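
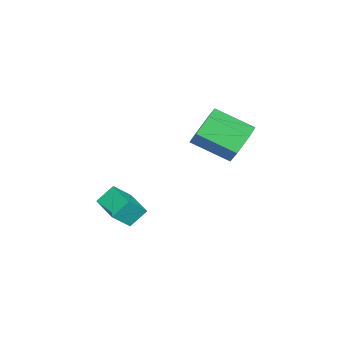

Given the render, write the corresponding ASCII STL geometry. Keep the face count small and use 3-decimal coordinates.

solid 
facet normal -0.030 0.894 -0.447
outer loop
vertex -2.076 5.087 3.369
vertex -2.508 4.687 2.597
vertex -3.044 5.034 3.327
endloop
endfacet
facet normal -0.063 0.444 0.894
outer loop
vertex -2.076 5.087 3.369
vertex -3.044 5.034 3.327
vertex -2.021 3.432 4.194
endloop
endfacet
facet normal -0.062 0.444 0.894
outer loop
vertex -2.021 3.432 4.194
vertex -3.044 5.034 3.327
vertex -2.989 3.379 4.153
endloop
endfacet
facet normal 0.030 -0.894 0.446
outer loop
vertex -2.021 3.432 4.194
vertex -2.989 3.379 4.153
vertex -2.452 3.033 3.423
endloop
endfacet
facet normal -0.030 0.894 -0.447
outer loop
vertex -3.044 5.034 3.327
vertex -2.508 4.687 2.597
vertex -3.475 4.634 2.556
endloop
endfacet
facet normal -0.895 0.175 0.410
outer loop
vertex -3.044 5.034 3.327
vertex -3.475 4.634 2.556
vertex -2.989 3.379 4.153
endloop
endfacet
facet normal -0.895 0.175 0.410
outer loop
vertex -2.989 3.379 4.153
vertex -3.475 4.634 2.556
vertex -3.42 2.98 3.381
endloop
endfacet
facet normal 0.030 -0.895 0.446
outer loop
vertex -2.989 3.379 4.153
vertex -3.42 2.98 3.381
vertex -2.452 3.033 3.423
endloop
endfacet
facet normal -0.030 0.894 -0.446
outer loop
vertex -3.475 4.634 2.556
vertex -2.508 4.687 2.597
vertex -2.939 4.288 1.826
endloop
endfacet
facet normal -0.833 -0.269 -0.484
outer loop
vertex -3.475 4.634 2.556
vertex -2.939 4.288 1.826
vertex -3.42 2.98 3.381
endloop
endfacet
facet normal -0.833 -0.269 -0.484
outer loop
vertex -3.42 2.98 3.381
vertex -2.939 4.288 1.826
vertex -2.884 2.633 2.651
endloop
endfacet
facet normal 0.030 -0.894 0.447
outer loop
vertex -3.42 2.98 3.381
vertex -2.884 2.633 2.651
vertex -2.452 3.033 3.423
endloop
endfacet
facet normal -0.030 0.894 -0.446
outer loop
vertex -2.939 4.288 1.826
vertex -2.508 4.687 2.597
vertex -1.971 4.341 1.867
endloop
endfacet
facet normal 0.062 -0.444 -0.894
outer loop
vertex -2.939 4.288 1.826
vertex -1.971 4.341 1.867
vertex -2.884 2.633 2.651
endloop
endfacet
facet normal 0.063 -0.444 -0.894
outer loop
vertex -2.884 2.633 2.651
vertex -1.971 4.341 1.867
vertex -1.916 2.686 2.693
endloop
endfacet
facet normal 0.030 -0.894 0.447
outer loop
vertex -2.884 2.633 2.651
vertex -1.916 2.686 2.693
vertex -2.452 3.033 3.423
endloop
endfacet
facet normal -0.030 0.895 -0.446
outer loop
vertex -1.971 4.341 1.867
vertex -2.508 4.687 2.597
vertex -1.54 4.74 2.639
endloop
endfacet
facet normal 0.895 -0.175 -0.410
outer loop
vertex -1.971 4.341 1.867
vertex -1.54 4.74 2.639
vertex -1.916 2.686 2.693
endloop
endfacet
facet normal 0.895 -0.175 -0.410
outer loop
vertex -1.916 2.686 2.693
vertex -1.54 4.74 2.639
vertex -1.485 3.086 3.464
endloop
endfacet
facet normal 0.030 -0.894 0.447
outer loop
vertex -1.916 2.686 2.693
vertex -1.485 3.086 3.464
vertex -2.452 3.033 3.423
endloop
endfacet
facet normal -0.030 0.894 -0.447
outer loop
vertex -1.54 4.74 2.639
vertex -2.508 4.687 2.597
vertex -2.076 5.087 3.369
endloop
endfacet
facet normal 0.833 0.269 0.484
outer loop
vertex -1.54 4.74 2.639
vertex -2.076 5.087 3.369
vertex -1.485 3.086 3.464
endloop
endfacet
facet normal 0.833 0.269 0.484
outer loop
vertex -1.485 3.086 3.464
vertex -2.076 5.087 3.369
vertex -2.021 3.432 4.194
endloop
endfacet
facet normal 0.030 -0.894 0.446
outer loop
vertex -1.485 3.086 3.464
vertex -2.021 3.432 4.194
vertex -2.452 3.033 3.423
endloop
endfacet
facet normal -0.455 0.551 0.700
outer loop
vertex 1.634 0.788 1.867
vertex 2.538 1.737 1.708
vertex 0.985 1.272 1.064
endloop
endfacet
facet normal -0.685 -0.719 0.120
outer loop
vertex 1.422 0.743 0.392
vertex 1.634 0.788 1.867
vertex 0.985 1.272 1.064
endloop
endfacet
facet normal -0.455 0.551 0.700
outer loop
vertex 0.985 1.272 1.064
vertex 2.538 1.737 1.708
vertex 1.889 2.221 0.905
endloop
endfacet
facet normal -0.569 0.424 -0.704
outer loop
vertex 1.889 2.221 0.905
vertex 1.422 0.743 0.392
vertex 0.985 1.272 1.064
endloop
endfacet
facet normal 0.569 -0.424 0.704
outer loop
vertex 1.634 0.788 1.867
vertex 2.975 1.208 1.036
vertex 2.538 1.737 1.708
endloop
endfacet
facet normal -0.685 -0.719 0.120
outer loop
vertex 2.071 0.259 1.195
vertex 1.634 0.788 1.867
vertex 1.422 0.743 0.392
endloop
endfacet
facet normal 0.569 -0.424 0.704
outer loop
vertex 2.071 0.259 1.195
vertex 2.975 1.208 1.036
vertex 1.634 0.788 1.867
endloop
endfacet
facet normal 0.685 0.719 -0.120
outer loop
vertex 2.538 1.737 1.708
vertex 2.975 1.208 1.036
vertex 1.889 2.221 0.905
endloop
endfacet
facet normal -0.569 0.424 -0.704
outer loop
vertex 2.326 1.692 0.233
vertex 1.422 0.743 0.392
vertex 1.889 2.221 0.905
endloop
endfacet
facet normal 0.685 0.719 -0.120
outer loop
vertex 1.889 2.221 0.905
vertex 2.975 1.208 1.036
vertex 2.326 1.692 0.233
endloop
endfacet
facet normal 0.455 -0.551 -0.700
outer loop
vertex 2.326 1.692 0.233
vertex 2.071 0.259 1.195
vertex 1.422 0.743 0.392
endloop
endfacet
facet normal 0.455 -0.551 -0.700
outer loop
vertex 2.975 1.208 1.036
vertex 2.071 0.259 1.195
vertex 2.326 1.692 0.233
endloop
endfacet

endsolid


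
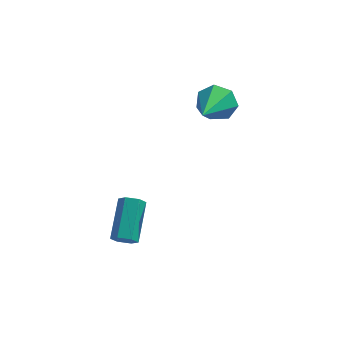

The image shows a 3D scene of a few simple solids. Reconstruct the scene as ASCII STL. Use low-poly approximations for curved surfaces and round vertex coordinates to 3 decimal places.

solid 
facet normal 0.153 0.916 -0.370
outer loop
vertex -0.184 1.777 4.203
vertex -0.771 1.598 3.517
vertex -0.948 1.962 4.344
endloop
endfacet
facet normal 0.173 -0.037 0.984
outer loop
vertex -0.184 1.777 4.203
vertex -0.948 1.962 4.344
vertex -1.089 -0.298 4.283
endloop
endfacet
facet normal 0.154 0.916 -0.370
outer loop
vertex -0.948 1.962 4.344
vertex -0.771 1.598 3.517
vertex -1.579 1.873 3.862
endloop
endfacet
facet normal -0.608 0.017 0.793
outer loop
vertex -0.948 1.962 4.344
vertex -1.579 1.873 3.862
vertex -1.089 -0.298 4.283
endloop
endfacet
facet normal 0.154 0.916 -0.369
outer loop
vertex -1.579 1.873 3.862
vertex -0.771 1.598 3.517
vertex -1.601 1.578 3.121
endloop
endfacet
facet normal -0.974 -0.199 0.108
outer loop
vertex -1.579 1.873 3.862
vertex -1.601 1.578 3.121
vertex -1.089 -0.298 4.283
endloop
endfacet
facet normal 0.154 0.916 -0.370
outer loop
vertex -1.601 1.578 3.121
vertex -0.771 1.598 3.517
vertex -0.999 1.298 2.678
endloop
endfacet
facet normal -0.650 -0.520 -0.554
outer loop
vertex -1.601 1.578 3.121
vertex -0.999 1.298 2.678
vertex -1.089 -0.298 4.283
endloop
endfacet
facet normal 0.153 0.917 -0.369
outer loop
vertex -0.999 1.298 2.678
vertex -0.771 1.598 3.517
vertex -0.225 1.245 2.867
endloop
endfacet
facet normal 0.122 -0.707 -0.696
outer loop
vertex -0.999 1.298 2.678
vertex -0.225 1.245 2.867
vertex -1.089 -0.298 4.283
endloop
endfacet
facet normal 0.153 0.917 -0.369
outer loop
vertex -0.225 1.245 2.867
vertex -0.771 1.598 3.517
vertex 0.138 1.458 3.546
endloop
endfacet
facet normal 0.757 -0.618 -0.211
outer loop
vertex -0.225 1.245 2.867
vertex 0.138 1.458 3.546
vertex -1.089 -0.298 4.283
endloop
endfacet
facet normal 0.153 0.916 -0.370
outer loop
vertex 0.138 1.458 3.546
vertex -0.771 1.598 3.517
vertex -0.184 1.777 4.203
endloop
endfacet
facet normal 0.780 -0.320 0.538
outer loop
vertex 0.138 1.458 3.546
vertex -0.184 1.777 4.203
vertex -1.089 -0.298 4.283
endloop
endfacet
facet normal -0.021 -0.838 -0.545
outer loop
vertex -3.317 -4.178 -0.687
vertex -3.54 -4.454 -0.254
vertex -3.874 -4.203 -0.627
endloop
endfacet
facet normal -0.114 0.544 -0.831
outer loop
vertex -3.317 -4.178 -0.687
vertex -3.874 -4.203 -0.627
vertex -3.277 -2.569 0.361
endloop
endfacet
facet normal -0.114 0.544 -0.831
outer loop
vertex -3.277 -2.569 0.361
vertex -3.874 -4.203 -0.627
vertex -3.833 -2.594 0.421
endloop
endfacet
facet normal 0.021 0.837 0.547
outer loop
vertex -3.277 -2.569 0.361
vertex -3.833 -2.594 0.421
vertex -3.5 -2.846 0.794
endloop
endfacet
facet normal -0.021 -0.838 -0.545
outer loop
vertex -3.874 -4.203 -0.627
vertex -3.54 -4.454 -0.254
vertex -4.096 -4.479 -0.194
endloop
endfacet
facet normal -0.918 0.233 -0.322
outer loop
vertex -3.874 -4.203 -0.627
vertex -4.096 -4.479 -0.194
vertex -3.833 -2.594 0.421
endloop
endfacet
facet normal -0.917 0.233 -0.323
outer loop
vertex -3.833 -2.594 0.421
vertex -4.096 -4.479 -0.194
vertex -4.056 -2.871 0.854
endloop
endfacet
facet normal 0.021 0.837 0.547
outer loop
vertex -3.833 -2.594 0.421
vertex -4.056 -2.871 0.854
vertex -3.5 -2.846 0.794
endloop
endfacet
facet normal -0.021 -0.837 -0.547
outer loop
vertex -4.096 -4.479 -0.194
vertex -3.54 -4.454 -0.254
vertex -3.763 -4.731 0.179
endloop
endfacet
facet normal -0.804 -0.311 0.508
outer loop
vertex -4.096 -4.479 -0.194
vertex -3.763 -4.731 0.179
vertex -4.056 -2.871 0.854
endloop
endfacet
facet normal -0.803 -0.311 0.508
outer loop
vertex -4.056 -2.871 0.854
vertex -3.763 -4.731 0.179
vertex -3.723 -3.122 1.227
endloop
endfacet
facet normal 0.021 0.838 0.545
outer loop
vertex -4.056 -2.871 0.854
vertex -3.723 -3.122 1.227
vertex -3.5 -2.846 0.794
endloop
endfacet
facet normal -0.021 -0.837 -0.547
outer loop
vertex -3.763 -4.731 0.179
vertex -3.54 -4.454 -0.254
vertex -3.207 -4.706 0.119
endloop
endfacet
facet normal 0.114 -0.544 0.831
outer loop
vertex -3.763 -4.731 0.179
vertex -3.207 -4.706 0.119
vertex -3.723 -3.122 1.227
endloop
endfacet
facet normal 0.114 -0.544 0.831
outer loop
vertex -3.723 -3.122 1.227
vertex -3.207 -4.706 0.119
vertex -3.166 -3.097 1.167
endloop
endfacet
facet normal 0.021 0.838 0.545
outer loop
vertex -3.723 -3.122 1.227
vertex -3.166 -3.097 1.167
vertex -3.5 -2.846 0.794
endloop
endfacet
facet normal -0.021 -0.837 -0.547
outer loop
vertex -3.207 -4.706 0.119
vertex -3.54 -4.454 -0.254
vertex -2.984 -4.429 -0.314
endloop
endfacet
facet normal 0.917 -0.234 0.323
outer loop
vertex -3.207 -4.706 0.119
vertex -2.984 -4.429 -0.314
vertex -3.166 -3.097 1.167
endloop
endfacet
facet normal 0.918 -0.233 0.322
outer loop
vertex -3.166 -3.097 1.167
vertex -2.984 -4.429 -0.314
vertex -2.944 -2.821 0.734
endloop
endfacet
facet normal 0.021 0.838 0.545
outer loop
vertex -3.166 -3.097 1.167
vertex -2.944 -2.821 0.734
vertex -3.5 -2.846 0.794
endloop
endfacet
facet normal -0.021 -0.838 -0.545
outer loop
vertex -2.984 -4.429 -0.314
vertex -3.54 -4.454 -0.254
vertex -3.317 -4.178 -0.687
endloop
endfacet
facet normal 0.803 0.311 -0.508
outer loop
vertex -2.984 -4.429 -0.314
vertex -3.317 -4.178 -0.687
vertex -2.944 -2.821 0.734
endloop
endfacet
facet normal 0.804 0.311 -0.508
outer loop
vertex -2.944 -2.821 0.734
vertex -3.317 -4.178 -0.687
vertex -3.277 -2.569 0.361
endloop
endfacet
facet normal 0.021 0.837 0.547
outer loop
vertex -2.944 -2.821 0.734
vertex -3.277 -2.569 0.361
vertex -3.5 -2.846 0.794
endloop
endfacet

endsolid


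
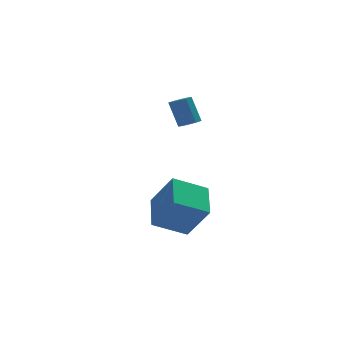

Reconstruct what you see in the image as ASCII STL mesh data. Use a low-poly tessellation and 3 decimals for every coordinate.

solid 
facet normal -0.895 0.045 0.444
outer loop
vertex -4.581 -2.98 -0.255
vertex -4.187 -1.306 0.37
vertex -5.366 -2.174 -1.92
endloop
endfacet
facet normal -0.215 -0.915 -0.341
outer loop
vertex -3.773 -2.254 -2.71
vertex -4.581 -2.98 -0.255
vertex -5.366 -2.174 -1.92
endloop
endfacet
facet normal -0.895 0.045 0.444
outer loop
vertex -5.366 -2.174 -1.92
vertex -4.187 -1.306 0.37
vertex -4.972 -0.5 -1.295
endloop
endfacet
facet normal -0.391 0.401 -0.828
outer loop
vertex -4.972 -0.5 -1.295
vertex -3.773 -2.254 -2.71
vertex -5.366 -2.174 -1.92
endloop
endfacet
facet normal 0.391 -0.401 0.828
outer loop
vertex -4.581 -2.98 -0.255
vertex -2.594 -1.386 -0.42
vertex -4.187 -1.306 0.37
endloop
endfacet
facet normal -0.215 -0.915 -0.341
outer loop
vertex -2.988 -3.06 -1.045
vertex -4.581 -2.98 -0.255
vertex -3.773 -2.254 -2.71
endloop
endfacet
facet normal 0.391 -0.401 0.828
outer loop
vertex -2.988 -3.06 -1.045
vertex -2.594 -1.386 -0.42
vertex -4.581 -2.98 -0.255
endloop
endfacet
facet normal 0.215 0.915 0.341
outer loop
vertex -4.187 -1.306 0.37
vertex -2.594 -1.386 -0.42
vertex -4.972 -0.5 -1.295
endloop
endfacet
facet normal -0.391 0.401 -0.828
outer loop
vertex -3.379 -0.58 -2.085
vertex -3.773 -2.254 -2.71
vertex -4.972 -0.5 -1.295
endloop
endfacet
facet normal 0.215 0.915 0.341
outer loop
vertex -4.972 -0.5 -1.295
vertex -2.594 -1.386 -0.42
vertex -3.379 -0.58 -2.085
endloop
endfacet
facet normal 0.895 -0.045 -0.444
outer loop
vertex -3.379 -0.58 -2.085
vertex -2.988 -3.06 -1.045
vertex -3.773 -2.254 -2.71
endloop
endfacet
facet normal 0.895 -0.045 -0.444
outer loop
vertex -2.594 -1.386 -0.42
vertex -2.988 -3.06 -1.045
vertex -3.379 -0.58 -2.085
endloop
endfacet
facet normal 0.212 -0.404 -0.890
outer loop
vertex -2.63 -0.362 3.304
vertex -3.101 -0.164 3.102
vertex -2.585 0.023 3.14
endloop
endfacet
facet normal 0.972 -0.013 0.236
outer loop
vertex -2.63 -0.362 3.304
vertex -2.585 0.023 3.14
vertex -2.927 0.206 4.559
endloop
endfacet
facet normal 0.972 -0.011 0.236
outer loop
vertex -2.927 0.206 4.559
vertex -2.585 0.023 3.14
vertex -2.883 0.591 4.395
endloop
endfacet
facet normal -0.210 0.403 0.891
outer loop
vertex -2.927 0.206 4.559
vertex -2.883 0.591 4.395
vertex -3.399 0.404 4.358
endloop
endfacet
facet normal 0.211 -0.402 -0.891
outer loop
vertex -2.585 0.023 3.14
vertex -3.101 -0.164 3.102
vertex -2.844 0.299 2.954
endloop
endfacet
facet normal 0.760 0.640 -0.109
outer loop
vertex -2.585 0.023 3.14
vertex -2.844 0.299 2.954
vertex -2.883 0.591 4.395
endloop
endfacet
facet normal 0.762 0.639 -0.109
outer loop
vertex -2.883 0.591 4.395
vertex -2.844 0.299 2.954
vertex -3.141 0.867 4.21
endloop
endfacet
facet normal -0.210 0.402 0.891
outer loop
vertex -2.883 0.591 4.395
vertex -3.141 0.867 4.21
vertex -3.399 0.404 4.358
endloop
endfacet
facet normal 0.212 -0.402 -0.891
outer loop
vertex -2.844 0.299 2.954
vertex -3.101 -0.164 3.102
vertex -3.253 0.303 2.855
endloop
endfacet
facet normal 0.103 0.915 -0.389
outer loop
vertex -2.844 0.299 2.954
vertex -3.253 0.303 2.855
vertex -3.141 0.867 4.21
endloop
endfacet
facet normal 0.105 0.915 -0.390
outer loop
vertex -3.141 0.867 4.21
vertex -3.253 0.303 2.855
vertex -3.55 0.872 4.111
endloop
endfacet
facet normal -0.211 0.402 0.891
outer loop
vertex -3.141 0.867 4.21
vertex -3.55 0.872 4.111
vertex -3.399 0.404 4.358
endloop
endfacet
facet normal 0.210 -0.403 -0.891
outer loop
vertex -3.253 0.303 2.855
vertex -3.101 -0.164 3.102
vertex -3.573 0.034 2.901
endloop
endfacet
facet normal -0.614 0.655 -0.442
outer loop
vertex -3.253 0.303 2.855
vertex -3.573 0.034 2.901
vertex -3.55 0.872 4.111
endloop
endfacet
facet normal -0.614 0.654 -0.441
outer loop
vertex -3.55 0.872 4.111
vertex -3.573 0.034 2.901
vertex -3.87 0.602 4.156
endloop
endfacet
facet normal -0.213 0.401 0.891
outer loop
vertex -3.55 0.872 4.111
vertex -3.87 0.602 4.156
vertex -3.399 0.404 4.358
endloop
endfacet
facet normal 0.210 -0.403 -0.891
outer loop
vertex -3.573 0.034 2.901
vertex -3.101 -0.164 3.102
vertex -3.617 -0.351 3.065
endloop
endfacet
facet normal -0.972 0.011 -0.235
outer loop
vertex -3.573 0.034 2.901
vertex -3.617 -0.351 3.065
vertex -3.87 0.602 4.156
endloop
endfacet
facet normal -0.972 0.013 -0.236
outer loop
vertex -3.87 0.602 4.156
vertex -3.617 -0.351 3.065
vertex -3.915 0.217 4.32
endloop
endfacet
facet normal -0.212 0.404 0.890
outer loop
vertex -3.87 0.602 4.156
vertex -3.915 0.217 4.32
vertex -3.399 0.404 4.358
endloop
endfacet
facet normal 0.210 -0.402 -0.891
outer loop
vertex -3.617 -0.351 3.065
vertex -3.101 -0.164 3.102
vertex -3.359 -0.627 3.25
endloop
endfacet
facet normal -0.761 -0.639 0.108
outer loop
vertex -3.617 -0.351 3.065
vertex -3.359 -0.627 3.25
vertex -3.915 0.217 4.32
endloop
endfacet
facet normal -0.761 -0.640 0.110
outer loop
vertex -3.915 0.217 4.32
vertex -3.359 -0.627 3.25
vertex -3.656 -0.059 4.506
endloop
endfacet
facet normal -0.211 0.402 0.891
outer loop
vertex -3.915 0.217 4.32
vertex -3.656 -0.059 4.506
vertex -3.399 0.404 4.358
endloop
endfacet
facet normal 0.211 -0.402 -0.891
outer loop
vertex -3.359 -0.627 3.25
vertex -3.101 -0.164 3.102
vertex -2.95 -0.632 3.349
endloop
endfacet
facet normal -0.105 -0.915 0.389
outer loop
vertex -3.359 -0.627 3.25
vertex -2.95 -0.632 3.349
vertex -3.656 -0.059 4.506
endloop
endfacet
facet normal -0.103 -0.915 0.390
outer loop
vertex -3.656 -0.059 4.506
vertex -2.95 -0.632 3.349
vertex -3.247 -0.063 4.605
endloop
endfacet
facet normal -0.212 0.402 0.891
outer loop
vertex -3.656 -0.059 4.506
vertex -3.247 -0.063 4.605
vertex -3.399 0.404 4.358
endloop
endfacet
facet normal 0.213 -0.401 -0.891
outer loop
vertex -2.95 -0.632 3.349
vertex -3.101 -0.164 3.102
vertex -2.63 -0.362 3.304
endloop
endfacet
facet normal 0.614 -0.654 0.442
outer loop
vertex -2.95 -0.632 3.349
vertex -2.63 -0.362 3.304
vertex -3.247 -0.063 4.605
endloop
endfacet
facet normal 0.614 -0.655 0.441
outer loop
vertex -3.247 -0.063 4.605
vertex -2.63 -0.362 3.304
vertex -2.927 0.206 4.559
endloop
endfacet
facet normal -0.210 0.403 0.891
outer loop
vertex -3.247 -0.063 4.605
vertex -2.927 0.206 4.559
vertex -3.399 0.404 4.358
endloop
endfacet

endsolid


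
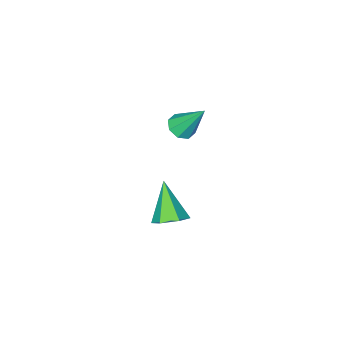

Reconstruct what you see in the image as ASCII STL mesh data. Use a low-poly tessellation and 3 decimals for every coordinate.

solid 
facet normal 0.216 -0.518 -0.828
outer loop
vertex -1.716 -1.931 0.079
vertex -2.192 -2.298 0.184
vertex -2.109 -1.777 -0.12
endloop
endfacet
facet normal 0.403 0.911 -0.090
outer loop
vertex -1.716 -1.931 0.079
vertex -2.109 -1.777 -0.12
vertex -2.568 -1.402 1.616
endloop
endfacet
facet normal 0.217 -0.518 -0.828
outer loop
vertex -2.109 -1.777 -0.12
vertex -2.192 -2.298 0.184
vertex -2.55 -1.927 -0.142
endloop
endfacet
facet normal -0.297 0.914 -0.276
outer loop
vertex -2.109 -1.777 -0.12
vertex -2.55 -1.927 -0.142
vertex -2.568 -1.402 1.616
endloop
endfacet
facet normal 0.217 -0.518 -0.828
outer loop
vertex -2.55 -1.927 -0.142
vertex -2.192 -2.298 0.184
vertex -2.782 -2.296 0.028
endloop
endfacet
facet normal -0.867 0.475 -0.151
outer loop
vertex -2.55 -1.927 -0.142
vertex -2.782 -2.296 0.028
vertex -2.568 -1.402 1.616
endloop
endfacet
facet normal 0.217 -0.518 -0.827
outer loop
vertex -2.782 -2.296 0.028
vertex -2.192 -2.298 0.184
vertex -2.668 -2.665 0.289
endloop
endfacet
facet normal -0.966 -0.148 0.213
outer loop
vertex -2.782 -2.296 0.028
vertex -2.668 -2.665 0.289
vertex -2.568 -1.402 1.616
endloop
endfacet
facet normal 0.217 -0.518 -0.827
outer loop
vertex -2.668 -2.665 0.289
vertex -2.192 -2.298 0.184
vertex -2.275 -2.82 0.489
endloop
endfacet
facet normal -0.539 -0.590 0.602
outer loop
vertex -2.668 -2.665 0.289
vertex -2.275 -2.82 0.489
vertex -2.568 -1.402 1.616
endloop
endfacet
facet normal 0.219 -0.518 -0.827
outer loop
vertex -2.275 -2.82 0.489
vertex -2.192 -2.298 0.184
vertex -1.834 -2.669 0.511
endloop
endfacet
facet normal 0.164 -0.593 0.788
outer loop
vertex -2.275 -2.82 0.489
vertex -1.834 -2.669 0.511
vertex -2.568 -1.402 1.616
endloop
endfacet
facet normal 0.218 -0.519 -0.827
outer loop
vertex -1.834 -2.669 0.511
vertex -2.192 -2.298 0.184
vertex -1.603 -2.301 0.341
endloop
endfacet
facet normal 0.733 -0.154 0.663
outer loop
vertex -1.834 -2.669 0.511
vertex -1.603 -2.301 0.341
vertex -2.568 -1.402 1.616
endloop
endfacet
facet normal 0.218 -0.519 -0.827
outer loop
vertex -1.603 -2.301 0.341
vertex -2.192 -2.298 0.184
vertex -1.716 -1.931 0.079
endloop
endfacet
facet normal 0.832 0.467 0.300
outer loop
vertex -1.603 -2.301 0.341
vertex -1.716 -1.931 0.079
vertex -2.568 -1.402 1.616
endloop
endfacet
facet normal 0.290 0.621 -0.728
outer loop
vertex -0.306 -1.743 -4.3
vertex -0.912 -1.317 -4.178
vertex -0.275 -1.179 -3.806
endloop
endfacet
facet normal 0.799 -0.421 0.430
outer loop
vertex -0.306 -1.743 -4.3
vertex -0.275 -1.179 -3.806
vertex -1.428 -2.423 -2.882
endloop
endfacet
facet normal 0.291 0.621 -0.728
outer loop
vertex -0.275 -1.179 -3.806
vertex -0.912 -1.317 -4.178
vertex -0.88 -0.753 -3.684
endloop
endfacet
facet normal 0.384 0.294 0.875
outer loop
vertex -0.275 -1.179 -3.806
vertex -0.88 -0.753 -3.684
vertex -1.428 -2.423 -2.882
endloop
endfacet
facet normal 0.290 0.621 -0.728
outer loop
vertex -0.88 -0.753 -3.684
vertex -0.912 -1.317 -4.178
vertex -1.517 -0.892 -4.056
endloop
endfacet
facet normal -0.515 0.502 0.694
outer loop
vertex -0.88 -0.753 -3.684
vertex -1.517 -0.892 -4.056
vertex -1.428 -2.423 -2.882
endloop
endfacet
facet normal 0.290 0.622 -0.727
outer loop
vertex -1.517 -0.892 -4.056
vertex -0.912 -1.317 -4.178
vertex -1.548 -1.455 -4.55
endloop
endfacet
facet normal -0.998 -0.005 0.069
outer loop
vertex -1.517 -0.892 -4.056
vertex -1.548 -1.455 -4.55
vertex -1.428 -2.423 -2.882
endloop
endfacet
facet normal 0.291 0.620 -0.728
outer loop
vertex -1.548 -1.455 -4.55
vertex -0.912 -1.317 -4.178
vertex -0.943 -1.881 -4.671
endloop
endfacet
facet normal -0.583 -0.720 -0.376
outer loop
vertex -1.548 -1.455 -4.55
vertex -0.943 -1.881 -4.671
vertex -1.428 -2.423 -2.882
endloop
endfacet
facet normal 0.290 0.621 -0.728
outer loop
vertex -0.943 -1.881 -4.671
vertex -0.912 -1.317 -4.178
vertex -0.306 -1.743 -4.3
endloop
endfacet
facet normal 0.315 -0.929 -0.196
outer loop
vertex -0.943 -1.881 -4.671
vertex -0.306 -1.743 -4.3
vertex -1.428 -2.423 -2.882
endloop
endfacet

endsolid


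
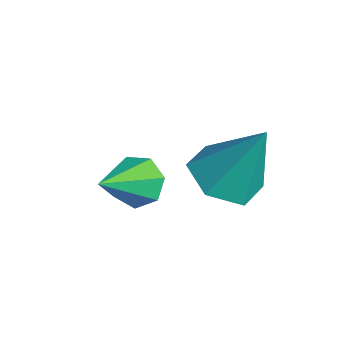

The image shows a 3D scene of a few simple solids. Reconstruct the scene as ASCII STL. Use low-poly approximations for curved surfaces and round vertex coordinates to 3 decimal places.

solid 
facet normal -0.505 0.644 -0.574
outer loop
vertex 0.788 -2.708 -3.3
vertex 0.418 -3.271 -3.606
vertex 0.242 -2.874 -3.006
endloop
endfacet
facet normal 0.310 0.456 0.834
outer loop
vertex 0.788 -2.708 -3.3
vertex 0.242 -2.874 -3.006
vertex 1.342 -4.449 -2.554
endloop
endfacet
facet normal -0.505 0.644 -0.574
outer loop
vertex 0.242 -2.874 -3.006
vertex 0.418 -3.271 -3.606
vertex -0.172 -3.339 -3.164
endloop
endfacet
facet normal -0.367 0.011 0.930
outer loop
vertex 0.242 -2.874 -3.006
vertex -0.172 -3.339 -3.164
vertex 1.342 -4.449 -2.554
endloop
endfacet
facet normal -0.505 0.643 -0.575
outer loop
vertex -0.172 -3.339 -3.164
vertex 0.418 -3.271 -3.606
vertex -0.141 -3.753 -3.654
endloop
endfacet
facet normal -0.637 -0.608 0.474
outer loop
vertex -0.172 -3.339 -3.164
vertex -0.141 -3.753 -3.654
vertex 1.342 -4.449 -2.554
endloop
endfacet
facet normal -0.506 0.644 -0.574
outer loop
vertex -0.141 -3.753 -3.654
vertex 0.418 -3.271 -3.606
vertex 0.31 -3.803 -4.108
endloop
endfacet
facet normal -0.297 -0.935 -0.192
outer loop
vertex -0.141 -3.753 -3.654
vertex 0.31 -3.803 -4.108
vertex 1.342 -4.449 -2.554
endloop
endfacet
facet normal -0.504 0.645 -0.575
outer loop
vertex 0.31 -3.803 -4.108
vertex 0.418 -3.271 -3.606
vertex 0.843 -3.453 -4.183
endloop
endfacet
facet normal 0.396 -0.724 -0.564
outer loop
vertex 0.31 -3.803 -4.108
vertex 0.843 -3.453 -4.183
vertex 1.342 -4.449 -2.554
endloop
endfacet
facet normal -0.505 0.644 -0.575
outer loop
vertex 0.843 -3.453 -4.183
vertex 0.418 -3.271 -3.606
vertex 1.056 -2.965 -3.824
endloop
endfacet
facet normal 0.922 -0.134 -0.364
outer loop
vertex 0.843 -3.453 -4.183
vertex 1.056 -2.965 -3.824
vertex 1.342 -4.449 -2.554
endloop
endfacet
facet normal -0.505 0.644 -0.574
outer loop
vertex 1.056 -2.965 -3.824
vertex 0.418 -3.271 -3.606
vertex 0.788 -2.708 -3.3
endloop
endfacet
facet normal 0.883 0.392 0.259
outer loop
vertex 1.056 -2.965 -3.824
vertex 0.788 -2.708 -3.3
vertex 1.342 -4.449 -2.554
endloop
endfacet
facet normal -0.269 -0.378 -0.886
outer loop
vertex 2.16 -2.195 -2.864
vertex 1.475 -1.487 -2.958
vertex 2.391 -1.337 -3.3
endloop
endfacet
facet normal 0.966 -0.154 0.208
outer loop
vertex 2.16 -2.195 -2.864
vertex 2.391 -1.337 -3.3
vertex 2.025 -0.713 -1.142
endloop
endfacet
facet normal -0.269 -0.378 -0.886
outer loop
vertex 2.391 -1.337 -3.3
vertex 1.475 -1.487 -2.958
vertex 1.706 -0.629 -3.394
endloop
endfacet
facet normal 0.722 0.688 -0.077
outer loop
vertex 2.391 -1.337 -3.3
vertex 1.706 -0.629 -3.394
vertex 2.025 -0.713 -1.142
endloop
endfacet
facet normal -0.269 -0.378 -0.886
outer loop
vertex 1.706 -0.629 -3.394
vertex 1.475 -1.487 -2.958
vertex 0.789 -0.779 -3.052
endloop
endfacet
facet normal -0.141 0.988 0.057
outer loop
vertex 1.706 -0.629 -3.394
vertex 0.789 -0.779 -3.052
vertex 2.025 -0.713 -1.142
endloop
endfacet
facet normal -0.269 -0.378 -0.886
outer loop
vertex 0.789 -0.779 -3.052
vertex 1.475 -1.487 -2.958
vertex 0.558 -1.637 -2.616
endloop
endfacet
facet normal -0.758 0.446 0.475
outer loop
vertex 0.789 -0.779 -3.052
vertex 0.558 -1.637 -2.616
vertex 2.025 -0.713 -1.142
endloop
endfacet
facet normal -0.269 -0.377 -0.886
outer loop
vertex 0.558 -1.637 -2.616
vertex 1.475 -1.487 -2.958
vertex 1.243 -2.345 -2.523
endloop
endfacet
facet normal -0.514 -0.397 0.760
outer loop
vertex 0.558 -1.637 -2.616
vertex 1.243 -2.345 -2.523
vertex 2.025 -0.713 -1.142
endloop
endfacet
facet normal -0.268 -0.377 -0.887
outer loop
vertex 1.243 -2.345 -2.523
vertex 1.475 -1.487 -2.958
vertex 2.16 -2.195 -2.864
endloop
endfacet
facet normal 0.347 -0.697 0.627
outer loop
vertex 1.243 -2.345 -2.523
vertex 2.16 -2.195 -2.864
vertex 2.025 -0.713 -1.142
endloop
endfacet

endsolid


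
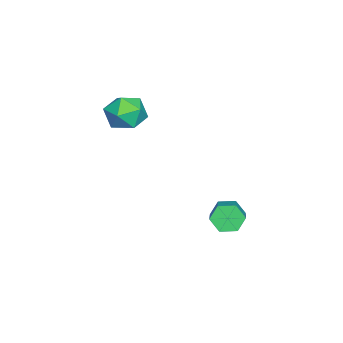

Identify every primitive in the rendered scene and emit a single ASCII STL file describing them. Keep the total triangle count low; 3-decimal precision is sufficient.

solid 
facet normal -0.858 -0.215 -0.467
outer loop
vertex 1.11 2.8 -2.007
vertex 0.766 3.018 -1.475
vertex 0.927 3.444 -1.967
endloop
endfacet
facet normal 0.435 0.178 -0.883
outer loop
vertex 1.11 2.8 -2.007
vertex 0.927 3.444 -1.967
vertex 2.637 3.183 -1.178
endloop
endfacet
facet normal 0.435 0.178 -0.883
outer loop
vertex 2.637 3.183 -1.178
vertex 0.927 3.444 -1.967
vertex 2.455 3.827 -1.138
endloop
endfacet
facet normal 0.859 0.214 0.465
outer loop
vertex 2.637 3.183 -1.178
vertex 2.455 3.827 -1.138
vertex 2.294 3.402 -0.645
endloop
endfacet
facet normal -0.858 -0.215 -0.467
outer loop
vertex 0.927 3.444 -1.967
vertex 0.766 3.018 -1.475
vertex 0.583 3.662 -1.435
endloop
endfacet
facet normal -0.019 0.921 -0.390
outer loop
vertex 0.927 3.444 -1.967
vertex 0.583 3.662 -1.435
vertex 2.455 3.827 -1.138
endloop
endfacet
facet normal -0.019 0.921 -0.390
outer loop
vertex 2.455 3.827 -1.138
vertex 0.583 3.662 -1.435
vertex 2.111 4.045 -0.606
endloop
endfacet
facet normal 0.858 0.216 0.466
outer loop
vertex 2.455 3.827 -1.138
vertex 2.111 4.045 -0.606
vertex 2.294 3.402 -0.645
endloop
endfacet
facet normal -0.859 -0.215 -0.464
outer loop
vertex 0.583 3.662 -1.435
vertex 0.766 3.018 -1.475
vertex 0.423 3.237 -0.942
endloop
endfacet
facet normal -0.454 0.743 0.493
outer loop
vertex 0.583 3.662 -1.435
vertex 0.423 3.237 -0.942
vertex 2.111 4.045 -0.606
endloop
endfacet
facet normal -0.454 0.743 0.492
outer loop
vertex 2.111 4.045 -0.606
vertex 0.423 3.237 -0.942
vertex 1.95 3.62 -0.113
endloop
endfacet
facet normal 0.858 0.216 0.466
outer loop
vertex 2.111 4.045 -0.606
vertex 1.95 3.62 -0.113
vertex 2.294 3.402 -0.645
endloop
endfacet
facet normal -0.859 -0.214 -0.465
outer loop
vertex 0.423 3.237 -0.942
vertex 0.766 3.018 -1.475
vertex 0.605 2.593 -0.982
endloop
endfacet
facet normal -0.435 -0.178 0.883
outer loop
vertex 0.423 3.237 -0.942
vertex 0.605 2.593 -0.982
vertex 1.95 3.62 -0.113
endloop
endfacet
facet normal -0.434 -0.178 0.883
outer loop
vertex 1.95 3.62 -0.113
vertex 0.605 2.593 -0.982
vertex 2.133 2.976 -0.153
endloop
endfacet
facet normal 0.858 0.215 0.467
outer loop
vertex 1.95 3.62 -0.113
vertex 2.133 2.976 -0.153
vertex 2.294 3.402 -0.645
endloop
endfacet
facet normal -0.858 -0.216 -0.466
outer loop
vertex 0.605 2.593 -0.982
vertex 0.766 3.018 -1.475
vertex 0.949 2.375 -1.514
endloop
endfacet
facet normal 0.019 -0.921 0.390
outer loop
vertex 0.605 2.593 -0.982
vertex 0.949 2.375 -1.514
vertex 2.133 2.976 -0.153
endloop
endfacet
facet normal 0.019 -0.921 0.390
outer loop
vertex 2.133 2.976 -0.153
vertex 0.949 2.375 -1.514
vertex 2.477 2.758 -0.685
endloop
endfacet
facet normal 0.858 0.215 0.467
outer loop
vertex 2.133 2.976 -0.153
vertex 2.477 2.758 -0.685
vertex 2.294 3.402 -0.645
endloop
endfacet
facet normal -0.858 -0.216 -0.466
outer loop
vertex 0.949 2.375 -1.514
vertex 0.766 3.018 -1.475
vertex 1.11 2.8 -2.007
endloop
endfacet
facet normal 0.453 -0.743 -0.492
outer loop
vertex 0.949 2.375 -1.514
vertex 1.11 2.8 -2.007
vertex 2.477 2.758 -0.685
endloop
endfacet
facet normal 0.454 -0.742 -0.493
outer loop
vertex 2.477 2.758 -0.685
vertex 1.11 2.8 -2.007
vertex 2.637 3.183 -1.178
endloop
endfacet
facet normal 0.859 0.215 0.464
outer loop
vertex 2.477 2.758 -0.685
vertex 2.637 3.183 -1.178
vertex 2.294 3.402 -0.645
endloop
endfacet
facet normal -0.511 -0.122 0.851
outer loop
vertex 0.128 -0.579 3.885
vertex 0.113 -1.483 3.746
vertex 0.801 -1.103 4.214
endloop
endfacet
facet normal -0.085 0.449 0.889
outer loop
vertex 0.128 -0.579 3.885
vertex 0.801 -1.103 4.214
vertex 0.996 -0.298 3.826
endloop
endfacet
facet normal -0.265 0.894 0.362
outer loop
vertex 0.128 -0.579 3.885
vertex 0.996 -0.298 3.826
vertex 0.428 -0.18 3.119
endloop
endfacet
facet normal -0.801 0.598 -0.002
outer loop
vertex 0.128 -0.579 3.885
vertex 0.428 -0.18 3.119
vertex -0.118 -0.912 3.07
endloop
endfacet
facet normal -0.953 -0.030 0.300
outer loop
vertex 0.128 -0.579 3.885
vertex -0.118 -0.912 3.07
vertex 0.113 -1.483 3.746
endloop
endfacet
facet normal 0.586 0.232 0.776
outer loop
vertex 0.996 -0.298 3.826
vertex 0.801 -1.103 4.214
vertex 1.518 -1.028 3.65
endloop
endfacet
facet normal -0.103 -0.693 0.714
outer loop
vertex 0.801 -1.103 4.214
vertex 0.113 -1.483 3.746
vertex 0.972 -1.76 3.601
endloop
endfacet
facet normal -0.820 -0.543 -0.179
outer loop
vertex 0.113 -1.483 3.746
vertex -0.118 -0.912 3.07
vertex 0.404 -1.642 2.894
endloop
endfacet
facet normal -0.575 0.473 -0.668
outer loop
vertex -0.118 -0.912 3.07
vertex 0.428 -0.18 3.119
vertex 0.599 -0.837 2.506
endloop
endfacet
facet normal 0.294 0.953 -0.077
outer loop
vertex 0.428 -0.18 3.119
vertex 0.996 -0.298 3.826
vertex 1.287 -0.457 2.974
endloop
endfacet
facet normal 0.801 -0.598 0.002
outer loop
vertex 1.272 -1.361 2.835
vertex 1.518 -1.028 3.65
vertex 0.972 -1.76 3.601
endloop
endfacet
facet normal 0.265 -0.894 -0.362
outer loop
vertex 1.272 -1.361 2.835
vertex 0.972 -1.76 3.601
vertex 0.404 -1.642 2.894
endloop
endfacet
facet normal 0.085 -0.449 -0.889
outer loop
vertex 1.272 -1.361 2.835
vertex 0.404 -1.642 2.894
vertex 0.599 -0.837 2.506
endloop
endfacet
facet normal 0.511 0.122 -0.851
outer loop
vertex 1.272 -1.361 2.835
vertex 0.599 -0.837 2.506
vertex 1.287 -0.457 2.974
endloop
endfacet
facet normal 0.953 0.030 -0.300
outer loop
vertex 1.272 -1.361 2.835
vertex 1.287 -0.457 2.974
vertex 1.518 -1.028 3.65
endloop
endfacet
facet normal 0.575 -0.473 0.668
outer loop
vertex 0.972 -1.76 3.601
vertex 1.518 -1.028 3.65
vertex 0.801 -1.103 4.214
endloop
endfacet
facet normal -0.294 -0.953 0.077
outer loop
vertex 0.404 -1.642 2.894
vertex 0.972 -1.76 3.601
vertex 0.113 -1.483 3.746
endloop
endfacet
facet normal -0.586 -0.232 -0.776
outer loop
vertex 0.599 -0.837 2.506
vertex 0.404 -1.642 2.894
vertex -0.118 -0.912 3.07
endloop
endfacet
facet normal 0.103 0.693 -0.714
outer loop
vertex 1.287 -0.457 2.974
vertex 0.599 -0.837 2.506
vertex 0.428 -0.18 3.119
endloop
endfacet
facet normal 0.820 0.543 0.179
outer loop
vertex 1.518 -1.028 3.65
vertex 1.287 -0.457 2.974
vertex 0.996 -0.298 3.826
endloop
endfacet

endsolid


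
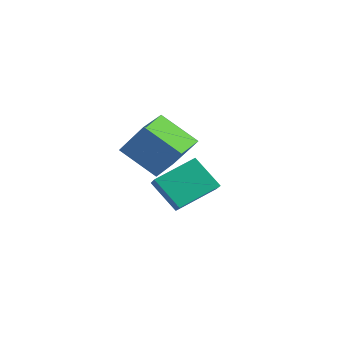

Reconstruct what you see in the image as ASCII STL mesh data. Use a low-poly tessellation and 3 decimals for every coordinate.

solid 
facet normal -0.775 0.377 -0.508
outer loop
vertex -2.833 0.133 -0.149
vertex -2.549 1.939 0.757
vertex -1.735 0.62 -1.463
endloop
endfacet
facet normal -0.139 -0.885 -0.444
outer loop
vertex -0.751 0.141 -0.817
vertex -2.833 0.133 -0.149
vertex -1.735 0.62 -1.463
endloop
endfacet
facet normal -0.774 0.378 -0.508
outer loop
vertex -1.735 0.62 -1.463
vertex -2.549 1.939 0.757
vertex -1.45 2.425 -0.556
endloop
endfacet
facet normal 0.617 0.273 -0.738
outer loop
vertex -1.45 2.425 -0.556
vertex -0.751 0.141 -0.817
vertex -1.735 0.62 -1.463
endloop
endfacet
facet normal -0.617 -0.273 0.738
outer loop
vertex -2.833 0.133 -0.149
vertex -1.565 1.46 1.403
vertex -2.549 1.939 0.757
endloop
endfacet
facet normal -0.139 -0.885 -0.444
outer loop
vertex -1.85 -0.345 0.496
vertex -2.833 0.133 -0.149
vertex -0.751 0.141 -0.817
endloop
endfacet
facet normal -0.617 -0.273 0.738
outer loop
vertex -1.85 -0.345 0.496
vertex -1.565 1.46 1.403
vertex -2.833 0.133 -0.149
endloop
endfacet
facet normal 0.139 0.885 0.444
outer loop
vertex -2.549 1.939 0.757
vertex -1.565 1.46 1.403
vertex -1.45 2.425 -0.556
endloop
endfacet
facet normal 0.617 0.273 -0.738
outer loop
vertex -0.467 1.947 0.089
vertex -0.751 0.141 -0.817
vertex -1.45 2.425 -0.556
endloop
endfacet
facet normal 0.139 0.885 0.444
outer loop
vertex -1.45 2.425 -0.556
vertex -1.565 1.46 1.403
vertex -0.467 1.947 0.089
endloop
endfacet
facet normal 0.774 -0.377 0.509
outer loop
vertex -0.467 1.947 0.089
vertex -1.85 -0.345 0.496
vertex -0.751 0.141 -0.817
endloop
endfacet
facet normal 0.775 -0.377 0.507
outer loop
vertex -1.565 1.46 1.403
vertex -1.85 -0.345 0.496
vertex -0.467 1.947 0.089
endloop
endfacet
facet normal -0.570 -0.235 -0.787
outer loop
vertex 0.339 -3.37 3.527
vertex -0.388 -2.1 3.674
vertex 1.599 -2.514 2.358
endloop
endfacet
facet normal 0.494 -0.864 -0.099
outer loop
vertex 2.648 -2.08 3.806
vertex 0.339 -3.37 3.527
vertex 1.599 -2.514 2.358
endloop
endfacet
facet normal -0.570 -0.235 -0.787
outer loop
vertex 1.599 -2.514 2.358
vertex -0.388 -2.1 3.674
vertex 0.872 -1.244 2.505
endloop
endfacet
facet normal 0.656 0.446 -0.609
outer loop
vertex 0.872 -1.244 2.505
vertex 2.648 -2.08 3.806
vertex 1.599 -2.514 2.358
endloop
endfacet
facet normal -0.656 -0.446 0.609
outer loop
vertex 0.339 -3.37 3.527
vertex 0.661 -1.666 5.122
vertex -0.388 -2.1 3.674
endloop
endfacet
facet normal 0.494 -0.864 -0.099
outer loop
vertex 1.388 -2.936 4.975
vertex 0.339 -3.37 3.527
vertex 2.648 -2.08 3.806
endloop
endfacet
facet normal -0.656 -0.446 0.609
outer loop
vertex 1.388 -2.936 4.975
vertex 0.661 -1.666 5.122
vertex 0.339 -3.37 3.527
endloop
endfacet
facet normal -0.494 0.864 0.099
outer loop
vertex -0.388 -2.1 3.674
vertex 0.661 -1.666 5.122
vertex 0.872 -1.244 2.505
endloop
endfacet
facet normal 0.656 0.446 -0.609
outer loop
vertex 1.921 -0.81 3.953
vertex 2.648 -2.08 3.806
vertex 0.872 -1.244 2.505
endloop
endfacet
facet normal -0.494 0.864 0.099
outer loop
vertex 0.872 -1.244 2.505
vertex 0.661 -1.666 5.122
vertex 1.921 -0.81 3.953
endloop
endfacet
facet normal 0.570 0.235 0.787
outer loop
vertex 1.921 -0.81 3.953
vertex 1.388 -2.936 4.975
vertex 2.648 -2.08 3.806
endloop
endfacet
facet normal 0.570 0.235 0.787
outer loop
vertex 0.661 -1.666 5.122
vertex 1.388 -2.936 4.975
vertex 1.921 -0.81 3.953
endloop
endfacet

endsolid


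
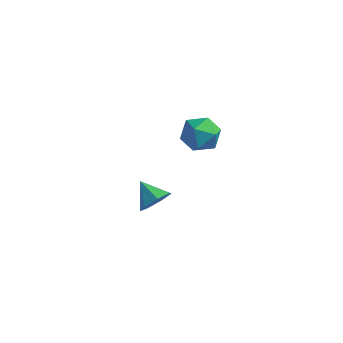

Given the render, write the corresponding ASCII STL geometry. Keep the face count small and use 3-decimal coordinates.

solid 
facet normal 0.783 -0.389 -0.485
outer loop
vertex 2.485 -1.505 -3.407
vertex 2.063 -1.74 -3.9
vertex 2.387 -1.131 -3.865
endloop
endfacet
facet normal 0.108 0.781 0.615
outer loop
vertex 2.485 -1.505 -3.407
vertex 2.387 -1.131 -3.865
vertex 1.257 -1.34 -3.4
endloop
endfacet
facet normal 0.784 -0.389 -0.485
outer loop
vertex 2.387 -1.131 -3.865
vertex 2.063 -1.74 -3.9
vertex 2.045 -1.217 -4.349
endloop
endfacet
facet normal -0.196 0.980 -0.036
outer loop
vertex 2.387 -1.131 -3.865
vertex 2.045 -1.217 -4.349
vertex 1.257 -1.34 -3.4
endloop
endfacet
facet normal 0.784 -0.389 -0.484
outer loop
vertex 2.045 -1.217 -4.349
vertex 2.063 -1.74 -3.9
vertex 1.717 -1.696 -4.495
endloop
endfacet
facet normal -0.656 0.592 -0.468
outer loop
vertex 2.045 -1.217 -4.349
vertex 1.717 -1.696 -4.495
vertex 1.257 -1.34 -3.4
endloop
endfacet
facet normal 0.784 -0.388 -0.485
outer loop
vertex 1.717 -1.696 -4.495
vertex 2.063 -1.74 -3.9
vertex 1.65 -2.208 -4.193
endloop
endfacet
facet normal -0.928 -0.091 -0.360
outer loop
vertex 1.717 -1.696 -4.495
vertex 1.65 -2.208 -4.193
vertex 1.257 -1.34 -3.4
endloop
endfacet
facet normal 0.784 -0.388 -0.485
outer loop
vertex 1.65 -2.208 -4.193
vertex 2.063 -1.74 -3.9
vertex 1.894 -2.368 -3.67
endloop
endfacet
facet normal -0.806 -0.554 0.207
outer loop
vertex 1.65 -2.208 -4.193
vertex 1.894 -2.368 -3.67
vertex 1.257 -1.34 -3.4
endloop
endfacet
facet normal 0.783 -0.389 -0.486
outer loop
vertex 1.894 -2.368 -3.67
vertex 2.063 -1.74 -3.9
vertex 2.266 -2.055 -3.321
endloop
endfacet
facet normal -0.381 -0.448 0.808
outer loop
vertex 1.894 -2.368 -3.67
vertex 2.266 -2.055 -3.321
vertex 1.257 -1.34 -3.4
endloop
endfacet
facet normal 0.783 -0.388 -0.486
outer loop
vertex 2.266 -2.055 -3.321
vertex 2.063 -1.74 -3.9
vertex 2.485 -1.505 -3.407
endloop
endfacet
facet normal 0.025 0.145 0.989
outer loop
vertex 2.266 -2.055 -3.321
vertex 2.485 -1.505 -3.407
vertex 1.257 -1.34 -3.4
endloop
endfacet
facet normal -0.443 0.705 -0.554
outer loop
vertex 3.773 -1.208 0.105
vertex 3.068 -1.444 0.368
vertex 3.468 -0.887 0.758
endloop
endfacet
facet normal 0.209 0.913 -0.351
outer loop
vertex 3.773 -1.208 0.105
vertex 3.468 -0.887 0.758
vertex 4.234 -1.073 0.731
endloop
endfacet
facet normal 0.679 0.433 -0.593
outer loop
vertex 3.773 -1.208 0.105
vertex 4.234 -1.073 0.731
vertex 4.307 -1.745 0.324
endloop
endfacet
facet normal 0.316 -0.071 -0.946
outer loop
vertex 3.773 -1.208 0.105
vertex 4.307 -1.745 0.324
vertex 3.586 -1.974 0.1
endloop
endfacet
facet normal -0.376 0.098 -0.921
outer loop
vertex 3.773 -1.208 0.105
vertex 3.586 -1.974 0.1
vertex 3.068 -1.444 0.368
endloop
endfacet
facet normal 0.232 0.903 0.363
outer loop
vertex 4.234 -1.073 0.731
vertex 3.468 -0.887 0.758
vertex 3.814 -1.226 1.38
endloop
endfacet
facet normal -0.823 0.567 0.034
outer loop
vertex 3.468 -0.887 0.758
vertex 3.068 -1.444 0.368
vertex 3.093 -1.455 1.156
endloop
endfacet
facet normal -0.716 -0.416 -0.561
outer loop
vertex 3.068 -1.444 0.368
vertex 3.586 -1.974 0.1
vertex 3.166 -2.127 0.749
endloop
endfacet
facet normal 0.405 -0.689 -0.601
outer loop
vertex 3.586 -1.974 0.1
vertex 4.307 -1.745 0.324
vertex 3.932 -2.313 0.722
endloop
endfacet
facet normal 0.992 0.126 -0.030
outer loop
vertex 4.307 -1.745 0.324
vertex 4.234 -1.073 0.731
vertex 4.332 -1.756 1.112
endloop
endfacet
facet normal -0.316 0.071 0.946
outer loop
vertex 3.627 -1.992 1.375
vertex 3.814 -1.226 1.38
vertex 3.093 -1.455 1.156
endloop
endfacet
facet normal -0.679 -0.433 0.593
outer loop
vertex 3.627 -1.992 1.375
vertex 3.093 -1.455 1.156
vertex 3.166 -2.127 0.749
endloop
endfacet
facet normal -0.209 -0.913 0.351
outer loop
vertex 3.627 -1.992 1.375
vertex 3.166 -2.127 0.749
vertex 3.932 -2.313 0.722
endloop
endfacet
facet normal 0.443 -0.705 0.554
outer loop
vertex 3.627 -1.992 1.375
vertex 3.932 -2.313 0.722
vertex 4.332 -1.756 1.112
endloop
endfacet
facet normal 0.376 -0.098 0.921
outer loop
vertex 3.627 -1.992 1.375
vertex 4.332 -1.756 1.112
vertex 3.814 -1.226 1.38
endloop
endfacet
facet normal -0.405 0.689 0.601
outer loop
vertex 3.093 -1.455 1.156
vertex 3.814 -1.226 1.38
vertex 3.468 -0.887 0.758
endloop
endfacet
facet normal -0.992 -0.126 0.030
outer loop
vertex 3.166 -2.127 0.749
vertex 3.093 -1.455 1.156
vertex 3.068 -1.444 0.368
endloop
endfacet
facet normal -0.232 -0.903 -0.363
outer loop
vertex 3.932 -2.313 0.722
vertex 3.166 -2.127 0.749
vertex 3.586 -1.974 0.1
endloop
endfacet
facet normal 0.823 -0.567 -0.034
outer loop
vertex 4.332 -1.756 1.112
vertex 3.932 -2.313 0.722
vertex 4.307 -1.745 0.324
endloop
endfacet
facet normal 0.716 0.416 0.561
outer loop
vertex 3.814 -1.226 1.38
vertex 4.332 -1.756 1.112
vertex 4.234 -1.073 0.731
endloop
endfacet

endsolid


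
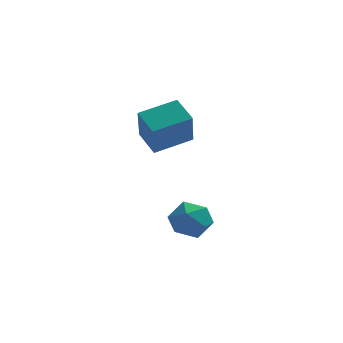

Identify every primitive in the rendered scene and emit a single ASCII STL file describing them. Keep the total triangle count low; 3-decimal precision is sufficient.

solid 
facet normal -0.872 -0.429 -0.238
outer loop
vertex -3.46 -2.258 2.517
vertex -4.043 -1.346 3.01
vertex -3.452 -1.46 1.05
endloop
endfacet
facet normal 0.490 -0.767 -0.414
outer loop
vertex -2.057 -0.774 1.43
vertex -3.46 -2.258 2.517
vertex -3.452 -1.46 1.05
endloop
endfacet
facet normal -0.872 -0.429 -0.238
outer loop
vertex -3.452 -1.46 1.05
vertex -4.043 -1.346 3.01
vertex -4.035 -0.548 1.543
endloop
endfacet
facet normal 0.004 0.478 -0.879
outer loop
vertex -4.035 -0.548 1.543
vertex -2.057 -0.774 1.43
vertex -3.452 -1.46 1.05
endloop
endfacet
facet normal -0.004 -0.478 0.879
outer loop
vertex -3.46 -2.258 2.517
vertex -2.648 -0.66 3.39
vertex -4.043 -1.346 3.01
endloop
endfacet
facet normal 0.490 -0.767 -0.414
outer loop
vertex -2.065 -1.572 2.897
vertex -3.46 -2.258 2.517
vertex -2.057 -0.774 1.43
endloop
endfacet
facet normal -0.004 -0.478 0.879
outer loop
vertex -2.065 -1.572 2.897
vertex -2.648 -0.66 3.39
vertex -3.46 -2.258 2.517
endloop
endfacet
facet normal -0.490 0.767 0.414
outer loop
vertex -4.043 -1.346 3.01
vertex -2.648 -0.66 3.39
vertex -4.035 -0.548 1.543
endloop
endfacet
facet normal 0.004 0.478 -0.879
outer loop
vertex -2.64 0.138 1.923
vertex -2.057 -0.774 1.43
vertex -4.035 -0.548 1.543
endloop
endfacet
facet normal -0.490 0.767 0.414
outer loop
vertex -4.035 -0.548 1.543
vertex -2.648 -0.66 3.39
vertex -2.64 0.138 1.923
endloop
endfacet
facet normal 0.872 0.429 0.238
outer loop
vertex -2.64 0.138 1.923
vertex -2.065 -1.572 2.897
vertex -2.057 -0.774 1.43
endloop
endfacet
facet normal 0.872 0.429 0.238
outer loop
vertex -2.648 -0.66 3.39
vertex -2.065 -1.572 2.897
vertex -2.64 0.138 1.923
endloop
endfacet
facet normal 0.308 0.513 0.801
outer loop
vertex -1.772 -1.582 -1.675
vertex -2.368 -2.039 -1.153
vertex -1.521 -2.363 -1.271
endloop
endfacet
facet normal 0.837 0.439 0.328
outer loop
vertex -1.772 -1.582 -1.675
vertex -1.521 -2.363 -1.271
vertex -1.271 -2.194 -2.134
endloop
endfacet
facet normal 0.623 0.727 -0.290
outer loop
vertex -1.772 -1.582 -1.675
vertex -1.271 -2.194 -2.134
vertex -1.964 -1.766 -2.55
endloop
endfacet
facet normal -0.038 0.980 -0.198
outer loop
vertex -1.772 -1.582 -1.675
vertex -1.964 -1.766 -2.55
vertex -2.642 -1.67 -1.944
endloop
endfacet
facet normal -0.233 0.848 0.476
outer loop
vertex -1.772 -1.582 -1.675
vertex -2.642 -1.67 -1.944
vertex -2.368 -2.039 -1.153
endloop
endfacet
facet normal 0.940 -0.260 0.221
outer loop
vertex -1.271 -2.194 -2.134
vertex -1.521 -2.363 -1.271
vertex -1.558 -3.03 -1.896
endloop
endfacet
facet normal 0.084 -0.139 0.987
outer loop
vertex -1.521 -2.363 -1.271
vertex -2.368 -2.039 -1.153
vertex -2.236 -2.934 -1.29
endloop
endfacet
facet normal -0.790 0.403 0.462
outer loop
vertex -2.368 -2.039 -1.153
vertex -2.642 -1.67 -1.944
vertex -2.929 -2.506 -1.706
endloop
endfacet
facet normal -0.475 0.616 -0.629
outer loop
vertex -2.642 -1.67 -1.944
vertex -1.964 -1.766 -2.55
vertex -2.679 -2.337 -2.569
endloop
endfacet
facet normal 0.594 0.207 -0.777
outer loop
vertex -1.964 -1.766 -2.55
vertex -1.271 -2.194 -2.134
vertex -1.832 -2.661 -2.687
endloop
endfacet
facet normal 0.038 -0.980 0.198
outer loop
vertex -2.428 -3.118 -2.165
vertex -1.558 -3.03 -1.896
vertex -2.236 -2.934 -1.29
endloop
endfacet
facet normal -0.623 -0.727 0.290
outer loop
vertex -2.428 -3.118 -2.165
vertex -2.236 -2.934 -1.29
vertex -2.929 -2.506 -1.706
endloop
endfacet
facet normal -0.837 -0.439 -0.328
outer loop
vertex -2.428 -3.118 -2.165
vertex -2.929 -2.506 -1.706
vertex -2.679 -2.337 -2.569
endloop
endfacet
facet normal -0.308 -0.513 -0.801
outer loop
vertex -2.428 -3.118 -2.165
vertex -2.679 -2.337 -2.569
vertex -1.832 -2.661 -2.687
endloop
endfacet
facet normal 0.233 -0.848 -0.476
outer loop
vertex -2.428 -3.118 -2.165
vertex -1.832 -2.661 -2.687
vertex -1.558 -3.03 -1.896
endloop
endfacet
facet normal 0.475 -0.616 0.629
outer loop
vertex -2.236 -2.934 -1.29
vertex -1.558 -3.03 -1.896
vertex -1.521 -2.363 -1.271
endloop
endfacet
facet normal -0.594 -0.207 0.777
outer loop
vertex -2.929 -2.506 -1.706
vertex -2.236 -2.934 -1.29
vertex -2.368 -2.039 -1.153
endloop
endfacet
facet normal -0.940 0.260 -0.221
outer loop
vertex -2.679 -2.337 -2.569
vertex -2.929 -2.506 -1.706
vertex -2.642 -1.67 -1.944
endloop
endfacet
facet normal -0.084 0.139 -0.987
outer loop
vertex -1.832 -2.661 -2.687
vertex -2.679 -2.337 -2.569
vertex -1.964 -1.766 -2.55
endloop
endfacet
facet normal 0.790 -0.403 -0.462
outer loop
vertex -1.558 -3.03 -1.896
vertex -1.832 -2.661 -2.687
vertex -1.271 -2.194 -2.134
endloop
endfacet

endsolid


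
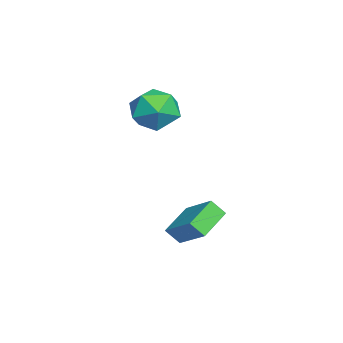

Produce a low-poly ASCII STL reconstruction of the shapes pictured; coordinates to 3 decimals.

solid 
facet normal -0.956 0.162 0.244
outer loop
vertex -2.755 2.71 1.749
vertex -3.049 1.651 1.297
vertex -2.742 1.744 2.441
endloop
endfacet
facet normal -0.518 0.494 0.699
outer loop
vertex -2.755 2.71 1.749
vertex -2.742 1.744 2.441
vertex -1.868 2.546 2.522
endloop
endfacet
facet normal -0.108 0.940 0.323
outer loop
vertex -2.755 2.71 1.749
vertex -1.868 2.546 2.522
vertex -1.636 2.948 1.429
endloop
endfacet
facet normal -0.292 0.884 -0.364
outer loop
vertex -2.755 2.71 1.749
vertex -1.636 2.948 1.429
vertex -2.366 2.395 0.671
endloop
endfacet
facet normal -0.817 0.403 -0.413
outer loop
vertex -2.755 2.71 1.749
vertex -2.366 2.395 0.671
vertex -3.049 1.651 1.297
endloop
endfacet
facet normal -0.095 0.002 0.996
outer loop
vertex -1.868 2.546 2.522
vertex -2.742 1.744 2.441
vertex -1.614 1.385 2.549
endloop
endfacet
facet normal -0.804 -0.536 0.259
outer loop
vertex -2.742 1.744 2.441
vertex -3.049 1.651 1.297
vertex -2.344 0.832 1.791
endloop
endfacet
facet normal -0.578 -0.145 -0.803
outer loop
vertex -3.049 1.651 1.297
vertex -2.366 2.395 0.671
vertex -2.112 1.234 0.698
endloop
endfacet
facet normal 0.271 0.634 -0.724
outer loop
vertex -2.366 2.395 0.671
vertex -1.636 2.948 1.429
vertex -1.238 2.036 0.779
endloop
endfacet
facet normal 0.570 0.724 0.387
outer loop
vertex -1.636 2.948 1.429
vertex -1.868 2.546 2.522
vertex -0.931 2.129 1.923
endloop
endfacet
facet normal 0.292 -0.884 0.364
outer loop
vertex -1.225 1.07 1.471
vertex -1.614 1.385 2.549
vertex -2.344 0.832 1.791
endloop
endfacet
facet normal 0.108 -0.940 -0.323
outer loop
vertex -1.225 1.07 1.471
vertex -2.344 0.832 1.791
vertex -2.112 1.234 0.698
endloop
endfacet
facet normal 0.518 -0.494 -0.699
outer loop
vertex -1.225 1.07 1.471
vertex -2.112 1.234 0.698
vertex -1.238 2.036 0.779
endloop
endfacet
facet normal 0.956 -0.162 -0.244
outer loop
vertex -1.225 1.07 1.471
vertex -1.238 2.036 0.779
vertex -0.931 2.129 1.923
endloop
endfacet
facet normal 0.817 -0.403 0.413
outer loop
vertex -1.225 1.07 1.471
vertex -0.931 2.129 1.923
vertex -1.614 1.385 2.549
endloop
endfacet
facet normal -0.271 -0.634 0.724
outer loop
vertex -2.344 0.832 1.791
vertex -1.614 1.385 2.549
vertex -2.742 1.744 2.441
endloop
endfacet
facet normal -0.570 -0.724 -0.387
outer loop
vertex -2.112 1.234 0.698
vertex -2.344 0.832 1.791
vertex -3.049 1.651 1.297
endloop
endfacet
facet normal 0.095 -0.002 -0.996
outer loop
vertex -1.238 2.036 0.779
vertex -2.112 1.234 0.698
vertex -2.366 2.395 0.671
endloop
endfacet
facet normal 0.804 0.536 -0.259
outer loop
vertex -0.931 2.129 1.923
vertex -1.238 2.036 0.779
vertex -1.636 2.948 1.429
endloop
endfacet
facet normal 0.578 0.145 0.803
outer loop
vertex -1.614 1.385 2.549
vertex -0.931 2.129 1.923
vertex -1.868 2.546 2.522
endloop
endfacet
facet normal -0.576 -0.596 -0.560
outer loop
vertex 1.509 2.608 -3.36
vertex 0.202 3.322 -2.776
vertex 1.537 3.183 -4.0
endloop
endfacet
facet normal 0.817 -0.446 -0.365
outer loop
vertex 2.538 4.218 -3.024
vertex 1.509 2.608 -3.36
vertex 1.537 3.183 -4.0
endloop
endfacet
facet normal -0.576 -0.596 -0.560
outer loop
vertex 1.537 3.183 -4.0
vertex 0.202 3.322 -2.776
vertex 0.23 3.896 -3.415
endloop
endfacet
facet normal 0.032 0.669 -0.743
outer loop
vertex 0.23 3.896 -3.415
vertex 2.538 4.218 -3.024
vertex 1.537 3.183 -4.0
endloop
endfacet
facet normal -0.033 -0.668 0.743
outer loop
vertex 1.509 2.608 -3.36
vertex 1.203 4.357 -1.8
vertex 0.202 3.322 -2.776
endloop
endfacet
facet normal 0.817 -0.446 -0.365
outer loop
vertex 2.51 3.644 -2.385
vertex 1.509 2.608 -3.36
vertex 2.538 4.218 -3.024
endloop
endfacet
facet normal -0.032 -0.668 0.743
outer loop
vertex 2.51 3.644 -2.385
vertex 1.203 4.357 -1.8
vertex 1.509 2.608 -3.36
endloop
endfacet
facet normal -0.817 0.446 0.365
outer loop
vertex 0.202 3.322 -2.776
vertex 1.203 4.357 -1.8
vertex 0.23 3.896 -3.415
endloop
endfacet
facet normal 0.033 0.668 -0.743
outer loop
vertex 1.231 4.932 -2.44
vertex 2.538 4.218 -3.024
vertex 0.23 3.896 -3.415
endloop
endfacet
facet normal -0.817 0.446 0.365
outer loop
vertex 0.23 3.896 -3.415
vertex 1.203 4.357 -1.8
vertex 1.231 4.932 -2.44
endloop
endfacet
facet normal 0.576 0.596 0.560
outer loop
vertex 1.231 4.932 -2.44
vertex 2.51 3.644 -2.385
vertex 2.538 4.218 -3.024
endloop
endfacet
facet normal 0.576 0.596 0.560
outer loop
vertex 1.203 4.357 -1.8
vertex 2.51 3.644 -2.385
vertex 1.231 4.932 -2.44
endloop
endfacet

endsolid


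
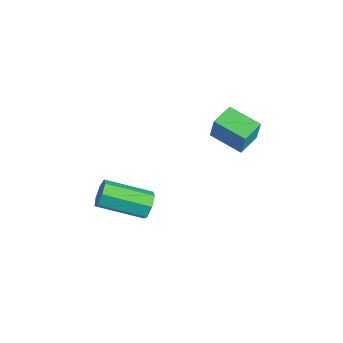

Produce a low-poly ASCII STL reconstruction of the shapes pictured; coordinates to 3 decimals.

solid 
facet normal 0.461 0.823 -0.331
outer loop
vertex 2.488 -2.538 0.374
vertex 2.31 -2.257 0.825
vertex 2.784 -2.549 0.759
endloop
endfacet
facet normal 0.645 -0.567 -0.512
outer loop
vertex 2.488 -2.538 0.374
vertex 2.784 -2.549 0.759
vertex 1.668 -4.004 0.965
endloop
endfacet
facet normal 0.646 -0.568 -0.511
outer loop
vertex 1.668 -4.004 0.965
vertex 2.784 -2.549 0.759
vertex 1.964 -4.014 1.35
endloop
endfacet
facet normal -0.460 -0.823 0.332
outer loop
vertex 1.668 -4.004 0.965
vertex 1.964 -4.014 1.35
vertex 1.49 -3.723 1.415
endloop
endfacet
facet normal 0.461 0.823 -0.331
outer loop
vertex 2.784 -2.549 0.759
vertex 2.31 -2.257 0.825
vertex 2.723 -2.34 1.194
endloop
endfacet
facet normal 0.879 -0.370 0.301
outer loop
vertex 2.784 -2.549 0.759
vertex 2.723 -2.34 1.194
vertex 1.964 -4.014 1.35
endloop
endfacet
facet normal 0.879 -0.370 0.302
outer loop
vertex 1.964 -4.014 1.35
vertex 2.723 -2.34 1.194
vertex 1.903 -3.805 1.784
endloop
endfacet
facet normal -0.460 -0.824 0.332
outer loop
vertex 1.964 -4.014 1.35
vertex 1.903 -3.805 1.784
vertex 1.49 -3.723 1.415
endloop
endfacet
facet normal 0.461 0.823 -0.331
outer loop
vertex 2.723 -2.34 1.194
vertex 2.31 -2.257 0.825
vertex 2.351 -2.069 1.35
endloop
endfacet
facet normal 0.449 0.106 0.887
outer loop
vertex 2.723 -2.34 1.194
vertex 2.351 -2.069 1.35
vertex 1.903 -3.805 1.784
endloop
endfacet
facet normal 0.451 0.105 0.886
outer loop
vertex 1.903 -3.805 1.784
vertex 2.351 -2.069 1.35
vertex 1.531 -3.534 1.941
endloop
endfacet
facet normal -0.460 -0.824 0.332
outer loop
vertex 1.903 -3.805 1.784
vertex 1.531 -3.534 1.941
vertex 1.49 -3.723 1.415
endloop
endfacet
facet normal 0.461 0.823 -0.331
outer loop
vertex 2.351 -2.069 1.35
vertex 2.31 -2.257 0.825
vertex 1.949 -1.94 1.111
endloop
endfacet
facet normal -0.317 0.502 0.805
outer loop
vertex 2.351 -2.069 1.35
vertex 1.949 -1.94 1.111
vertex 1.531 -3.534 1.941
endloop
endfacet
facet normal -0.317 0.502 0.805
outer loop
vertex 1.531 -3.534 1.941
vertex 1.949 -1.94 1.111
vertex 1.128 -3.405 1.702
endloop
endfacet
facet normal -0.460 -0.823 0.332
outer loop
vertex 1.531 -3.534 1.941
vertex 1.128 -3.405 1.702
vertex 1.49 -3.723 1.415
endloop
endfacet
facet normal 0.460 0.823 -0.332
outer loop
vertex 1.949 -1.94 1.111
vertex 2.31 -2.257 0.825
vertex 1.818 -2.05 0.656
endloop
endfacet
facet normal -0.845 0.521 0.117
outer loop
vertex 1.949 -1.94 1.111
vertex 1.818 -2.05 0.656
vertex 1.128 -3.405 1.702
endloop
endfacet
facet normal -0.846 0.520 0.116
outer loop
vertex 1.128 -3.405 1.702
vertex 1.818 -2.05 0.656
vertex 0.998 -3.515 1.247
endloop
endfacet
facet normal -0.461 -0.823 0.331
outer loop
vertex 1.128 -3.405 1.702
vertex 0.998 -3.515 1.247
vertex 1.49 -3.723 1.415
endloop
endfacet
facet normal 0.460 0.824 -0.331
outer loop
vertex 1.818 -2.05 0.656
vertex 2.31 -2.257 0.825
vertex 2.058 -2.316 0.328
endloop
endfacet
facet normal -0.738 0.147 -0.659
outer loop
vertex 1.818 -2.05 0.656
vertex 2.058 -2.316 0.328
vertex 0.998 -3.515 1.247
endloop
endfacet
facet normal -0.738 0.147 -0.659
outer loop
vertex 0.998 -3.515 1.247
vertex 2.058 -2.316 0.328
vertex 1.238 -3.782 0.919
endloop
endfacet
facet normal -0.461 -0.823 0.332
outer loop
vertex 0.998 -3.515 1.247
vertex 1.238 -3.782 0.919
vertex 1.49 -3.723 1.415
endloop
endfacet
facet normal 0.461 0.823 -0.331
outer loop
vertex 2.058 -2.316 0.328
vertex 2.31 -2.257 0.825
vertex 2.488 -2.538 0.374
endloop
endfacet
facet normal -0.074 -0.337 -0.939
outer loop
vertex 2.058 -2.316 0.328
vertex 2.488 -2.538 0.374
vertex 1.238 -3.782 0.919
endloop
endfacet
facet normal -0.074 -0.337 -0.939
outer loop
vertex 1.238 -3.782 0.919
vertex 2.488 -2.538 0.374
vertex 1.668 -4.004 0.965
endloop
endfacet
facet normal -0.461 -0.823 0.332
outer loop
vertex 1.238 -3.782 0.919
vertex 1.668 -4.004 0.965
vertex 1.49 -3.723 1.415
endloop
endfacet
facet normal -0.846 -0.496 0.195
outer loop
vertex 2.172 0.223 4.432
vertex 1.7 1.046 4.48
vertex 1.989 0.173 3.511
endloop
endfacet
facet normal 0.497 -0.866 -0.052
outer loop
vertex 3.08 0.814 3.26
vertex 2.172 0.223 4.432
vertex 1.989 0.173 3.511
endloop
endfacet
facet normal -0.846 -0.496 0.195
outer loop
vertex 1.989 0.173 3.511
vertex 1.7 1.046 4.48
vertex 1.517 0.996 3.559
endloop
endfacet
facet normal -0.194 -0.054 -0.980
outer loop
vertex 1.517 0.996 3.559
vertex 3.08 0.814 3.26
vertex 1.989 0.173 3.511
endloop
endfacet
facet normal 0.194 0.054 0.980
outer loop
vertex 2.172 0.223 4.432
vertex 2.791 1.687 4.229
vertex 1.7 1.046 4.48
endloop
endfacet
facet normal 0.497 -0.866 -0.052
outer loop
vertex 3.263 0.864 4.181
vertex 2.172 0.223 4.432
vertex 3.08 0.814 3.26
endloop
endfacet
facet normal 0.194 0.054 0.980
outer loop
vertex 3.263 0.864 4.181
vertex 2.791 1.687 4.229
vertex 2.172 0.223 4.432
endloop
endfacet
facet normal -0.497 0.866 0.052
outer loop
vertex 1.7 1.046 4.48
vertex 2.791 1.687 4.229
vertex 1.517 0.996 3.559
endloop
endfacet
facet normal -0.194 -0.054 -0.980
outer loop
vertex 2.608 1.637 3.308
vertex 3.08 0.814 3.26
vertex 1.517 0.996 3.559
endloop
endfacet
facet normal -0.497 0.866 0.052
outer loop
vertex 1.517 0.996 3.559
vertex 2.791 1.687 4.229
vertex 2.608 1.637 3.308
endloop
endfacet
facet normal 0.846 0.496 -0.195
outer loop
vertex 2.608 1.637 3.308
vertex 3.263 0.864 4.181
vertex 3.08 0.814 3.26
endloop
endfacet
facet normal 0.846 0.496 -0.195
outer loop
vertex 2.791 1.687 4.229
vertex 3.263 0.864 4.181
vertex 2.608 1.637 3.308
endloop
endfacet

endsolid


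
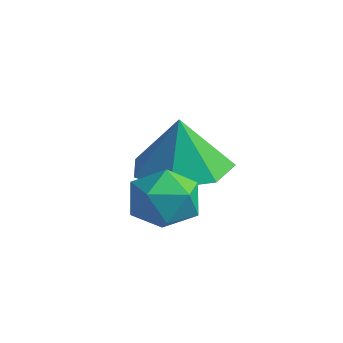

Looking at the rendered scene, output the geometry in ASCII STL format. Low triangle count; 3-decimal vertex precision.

solid 
facet normal -0.011 0.070 -0.997
outer loop
vertex -0.456 0.955 -0.418
vertex -1.386 0.953 -0.408
vertex -0.808 1.68 -0.363
endloop
endfacet
facet normal 0.744 0.316 0.589
outer loop
vertex -0.456 0.955 -0.418
vertex -0.808 1.68 -0.363
vertex -1.374 0.867 0.788
endloop
endfacet
facet normal -0.011 0.070 -0.997
outer loop
vertex -0.808 1.68 -0.363
vertex -1.386 0.953 -0.408
vertex -1.595 1.856 -0.342
endloop
endfacet
facet normal 0.186 0.757 0.626
outer loop
vertex -0.808 1.68 -0.363
vertex -1.595 1.856 -0.342
vertex -1.374 0.867 0.788
endloop
endfacet
facet normal -0.010 0.071 -0.997
outer loop
vertex -1.595 1.856 -0.342
vertex -1.386 0.953 -0.408
vertex -2.225 1.353 -0.371
endloop
endfacet
facet normal -0.506 0.598 0.622
outer loop
vertex -1.595 1.856 -0.342
vertex -2.225 1.353 -0.371
vertex -1.374 0.867 0.788
endloop
endfacet
facet normal -0.010 0.072 -0.997
outer loop
vertex -2.225 1.353 -0.371
vertex -1.386 0.953 -0.408
vertex -2.223 0.548 -0.429
endloop
endfacet
facet normal -0.814 -0.044 0.579
outer loop
vertex -2.225 1.353 -0.371
vertex -2.223 0.548 -0.429
vertex -1.374 0.867 0.788
endloop
endfacet
facet normal -0.010 0.072 -0.997
outer loop
vertex -2.223 0.548 -0.429
vertex -1.386 0.953 -0.408
vertex -1.591 0.048 -0.471
endloop
endfacet
facet normal -0.504 -0.682 0.530
outer loop
vertex -2.223 0.548 -0.429
vertex -1.591 0.048 -0.471
vertex -1.374 0.867 0.788
endloop
endfacet
facet normal -0.010 0.072 -0.997
outer loop
vertex -1.591 0.048 -0.471
vertex -1.386 0.953 -0.408
vertex -0.805 0.229 -0.466
endloop
endfacet
facet normal 0.190 -0.838 0.512
outer loop
vertex -1.591 0.048 -0.471
vertex -0.805 0.229 -0.466
vertex -1.374 0.867 0.788
endloop
endfacet
facet normal -0.011 0.071 -0.997
outer loop
vertex -0.805 0.229 -0.466
vertex -1.386 0.953 -0.408
vertex -0.456 0.955 -0.418
endloop
endfacet
facet normal 0.745 -0.394 0.538
outer loop
vertex -0.805 0.229 -0.466
vertex -0.456 0.955 -0.418
vertex -1.374 0.867 0.788
endloop
endfacet
facet normal -0.250 0.638 0.728
outer loop
vertex -0.003 0.188 0.013
vertex -0.648 -0.069 0.017
vertex -0.161 -0.346 0.427
endloop
endfacet
facet normal 0.442 0.464 0.768
outer loop
vertex -0.003 0.188 0.013
vertex -0.161 -0.346 0.427
vertex 0.439 -0.342 0.079
endloop
endfacet
facet normal 0.750 0.644 0.151
outer loop
vertex -0.003 0.188 0.013
vertex 0.439 -0.342 0.079
vertex 0.324 -0.062 -0.546
endloop
endfacet
facet normal 0.249 0.930 -0.270
outer loop
vertex -0.003 0.188 0.013
vertex 0.324 -0.062 -0.546
vertex -0.348 0.107 -0.584
endloop
endfacet
facet normal -0.368 0.926 0.087
outer loop
vertex -0.003 0.188 0.013
vertex -0.348 0.107 -0.584
vertex -0.648 -0.069 0.017
endloop
endfacet
facet normal 0.488 -0.245 0.838
outer loop
vertex 0.439 -0.342 0.079
vertex -0.161 -0.346 0.427
vertex 0.068 -0.927 0.124
endloop
endfacet
facet normal -0.631 0.037 0.775
outer loop
vertex -0.161 -0.346 0.427
vertex -0.648 -0.069 0.017
vertex -0.604 -0.758 0.086
endloop
endfacet
facet normal -0.824 0.502 -0.264
outer loop
vertex -0.648 -0.069 0.017
vertex -0.348 0.107 -0.584
vertex -0.719 -0.478 -0.539
endloop
endfacet
facet normal 0.176 0.509 -0.843
outer loop
vertex -0.348 0.107 -0.584
vertex 0.324 -0.062 -0.546
vertex -0.119 -0.474 -0.887
endloop
endfacet
facet normal 0.986 0.047 -0.160
outer loop
vertex 0.324 -0.062 -0.546
vertex 0.439 -0.342 0.079
vertex 0.368 -0.751 -0.477
endloop
endfacet
facet normal -0.249 -0.930 0.270
outer loop
vertex -0.277 -1.008 -0.473
vertex 0.068 -0.927 0.124
vertex -0.604 -0.758 0.086
endloop
endfacet
facet normal -0.750 -0.644 -0.151
outer loop
vertex -0.277 -1.008 -0.473
vertex -0.604 -0.758 0.086
vertex -0.719 -0.478 -0.539
endloop
endfacet
facet normal -0.442 -0.464 -0.768
outer loop
vertex -0.277 -1.008 -0.473
vertex -0.719 -0.478 -0.539
vertex -0.119 -0.474 -0.887
endloop
endfacet
facet normal 0.250 -0.638 -0.728
outer loop
vertex -0.277 -1.008 -0.473
vertex -0.119 -0.474 -0.887
vertex 0.368 -0.751 -0.477
endloop
endfacet
facet normal 0.368 -0.926 -0.087
outer loop
vertex -0.277 -1.008 -0.473
vertex 0.368 -0.751 -0.477
vertex 0.068 -0.927 0.124
endloop
endfacet
facet normal -0.176 -0.509 0.843
outer loop
vertex -0.604 -0.758 0.086
vertex 0.068 -0.927 0.124
vertex -0.161 -0.346 0.427
endloop
endfacet
facet normal -0.986 -0.047 0.160
outer loop
vertex -0.719 -0.478 -0.539
vertex -0.604 -0.758 0.086
vertex -0.648 -0.069 0.017
endloop
endfacet
facet normal -0.488 0.245 -0.838
outer loop
vertex -0.119 -0.474 -0.887
vertex -0.719 -0.478 -0.539
vertex -0.348 0.107 -0.584
endloop
endfacet
facet normal 0.631 -0.037 -0.775
outer loop
vertex 0.368 -0.751 -0.477
vertex -0.119 -0.474 -0.887
vertex 0.324 -0.062 -0.546
endloop
endfacet
facet normal 0.824 -0.502 0.264
outer loop
vertex 0.068 -0.927 0.124
vertex 0.368 -0.751 -0.477
vertex 0.439 -0.342 0.079
endloop
endfacet

endsolid


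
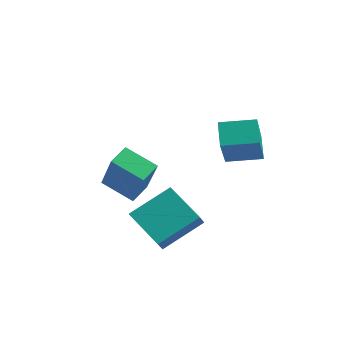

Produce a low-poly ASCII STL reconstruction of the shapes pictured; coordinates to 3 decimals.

solid 
facet normal -0.885 0.164 0.437
outer loop
vertex 1.202 -4.374 1.536
vertex 1.893 -2.974 2.411
vertex 0.959 -3.814 0.834
endloop
endfacet
facet normal -0.387 -0.782 -0.490
outer loop
vertex 2.427 -4.086 0.109
vertex 1.202 -4.374 1.536
vertex 0.959 -3.814 0.834
endloop
endfacet
facet normal -0.885 0.164 0.437
outer loop
vertex 0.959 -3.814 0.834
vertex 1.893 -2.974 2.411
vertex 1.65 -2.415 1.709
endloop
endfacet
facet normal -0.261 0.601 -0.755
outer loop
vertex 1.65 -2.415 1.709
vertex 2.427 -4.086 0.109
vertex 0.959 -3.814 0.834
endloop
endfacet
facet normal 0.262 -0.601 0.755
outer loop
vertex 1.202 -4.374 1.536
vertex 3.361 -3.246 1.686
vertex 1.893 -2.974 2.411
endloop
endfacet
facet normal -0.386 -0.782 -0.489
outer loop
vertex 2.67 -4.645 0.811
vertex 1.202 -4.374 1.536
vertex 2.427 -4.086 0.109
endloop
endfacet
facet normal 0.262 -0.601 0.755
outer loop
vertex 2.67 -4.645 0.811
vertex 3.361 -3.246 1.686
vertex 1.202 -4.374 1.536
endloop
endfacet
facet normal 0.386 0.782 0.489
outer loop
vertex 1.893 -2.974 2.411
vertex 3.361 -3.246 1.686
vertex 1.65 -2.415 1.709
endloop
endfacet
facet normal -0.262 0.601 -0.755
outer loop
vertex 3.118 -2.686 0.984
vertex 2.427 -4.086 0.109
vertex 1.65 -2.415 1.709
endloop
endfacet
facet normal 0.386 0.782 0.490
outer loop
vertex 1.65 -2.415 1.709
vertex 3.361 -3.246 1.686
vertex 3.118 -2.686 0.984
endloop
endfacet
facet normal 0.885 -0.164 -0.437
outer loop
vertex 3.118 -2.686 0.984
vertex 2.67 -4.645 0.811
vertex 2.427 -4.086 0.109
endloop
endfacet
facet normal 0.885 -0.164 -0.437
outer loop
vertex 3.361 -3.246 1.686
vertex 2.67 -4.645 0.811
vertex 3.118 -2.686 0.984
endloop
endfacet
facet normal -0.539 0.591 0.600
outer loop
vertex 2.232 -0.769 4.696
vertex 3.3 0.039 4.86
vertex 1.628 0.367 3.036
endloop
endfacet
facet normal -0.791 -0.599 -0.122
outer loop
vertex 2.2 -0.259 2.4
vertex 2.232 -0.769 4.696
vertex 1.628 0.367 3.036
endloop
endfacet
facet normal -0.539 0.591 0.600
outer loop
vertex 1.628 0.367 3.036
vertex 3.3 0.039 4.86
vertex 2.697 1.175 3.201
endloop
endfacet
facet normal -0.287 0.541 -0.791
outer loop
vertex 2.697 1.175 3.201
vertex 2.2 -0.259 2.4
vertex 1.628 0.367 3.036
endloop
endfacet
facet normal 0.288 -0.541 0.791
outer loop
vertex 2.232 -0.769 4.696
vertex 3.872 -0.587 4.224
vertex 3.3 0.039 4.86
endloop
endfacet
facet normal -0.792 -0.598 -0.122
outer loop
vertex 2.803 -1.395 4.059
vertex 2.232 -0.769 4.696
vertex 2.2 -0.259 2.4
endloop
endfacet
facet normal 0.287 -0.542 0.790
outer loop
vertex 2.803 -1.395 4.059
vertex 3.872 -0.587 4.224
vertex 2.232 -0.769 4.696
endloop
endfacet
facet normal 0.791 0.599 0.122
outer loop
vertex 3.3 0.039 4.86
vertex 3.872 -0.587 4.224
vertex 2.697 1.175 3.201
endloop
endfacet
facet normal -0.288 0.541 -0.790
outer loop
vertex 3.268 0.549 2.564
vertex 2.2 -0.259 2.4
vertex 2.697 1.175 3.201
endloop
endfacet
facet normal 0.792 0.599 0.122
outer loop
vertex 2.697 1.175 3.201
vertex 3.872 -0.587 4.224
vertex 3.268 0.549 2.564
endloop
endfacet
facet normal 0.539 -0.591 -0.600
outer loop
vertex 3.268 0.549 2.564
vertex 2.803 -1.395 4.059
vertex 2.2 -0.259 2.4
endloop
endfacet
facet normal 0.539 -0.591 -0.600
outer loop
vertex 3.872 -0.587 4.224
vertex 2.803 -1.395 4.059
vertex 3.268 0.549 2.564
endloop
endfacet
facet normal -0.892 -0.176 0.416
outer loop
vertex -0.523 -3.217 2.856
vertex -0.552 -2.396 3.141
vertex -1.509 -2.608 0.998
endloop
endfacet
facet normal 0.033 -0.944 -0.327
outer loop
vertex -0.268 -2.364 0.419
vertex -0.523 -3.217 2.856
vertex -1.509 -2.608 0.998
endloop
endfacet
facet normal -0.893 -0.174 0.416
outer loop
vertex -1.509 -2.608 0.998
vertex -0.552 -2.396 3.141
vertex -1.537 -1.786 1.282
endloop
endfacet
facet normal -0.450 0.278 -0.848
outer loop
vertex -1.537 -1.786 1.282
vertex -0.268 -2.364 0.419
vertex -1.509 -2.608 0.998
endloop
endfacet
facet normal 0.451 -0.279 0.848
outer loop
vertex -0.523 -3.217 2.856
vertex 0.689 -2.152 2.562
vertex -0.552 -2.396 3.141
endloop
endfacet
facet normal 0.033 -0.944 -0.327
outer loop
vertex 0.717 -2.974 2.278
vertex -0.523 -3.217 2.856
vertex -0.268 -2.364 0.419
endloop
endfacet
facet normal 0.450 -0.278 0.849
outer loop
vertex 0.717 -2.974 2.278
vertex 0.689 -2.152 2.562
vertex -0.523 -3.217 2.856
endloop
endfacet
facet normal -0.033 0.944 0.327
outer loop
vertex -0.552 -2.396 3.141
vertex 0.689 -2.152 2.562
vertex -1.537 -1.786 1.282
endloop
endfacet
facet normal -0.450 0.279 -0.848
outer loop
vertex -0.297 -1.543 0.704
vertex -0.268 -2.364 0.419
vertex -1.537 -1.786 1.282
endloop
endfacet
facet normal -0.033 0.944 0.327
outer loop
vertex -1.537 -1.786 1.282
vertex 0.689 -2.152 2.562
vertex -0.297 -1.543 0.704
endloop
endfacet
facet normal 0.893 0.176 -0.415
outer loop
vertex -0.297 -1.543 0.704
vertex 0.717 -2.974 2.278
vertex -0.268 -2.364 0.419
endloop
endfacet
facet normal 0.892 0.174 -0.416
outer loop
vertex 0.689 -2.152 2.562
vertex 0.717 -2.974 2.278
vertex -0.297 -1.543 0.704
endloop
endfacet

endsolid
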